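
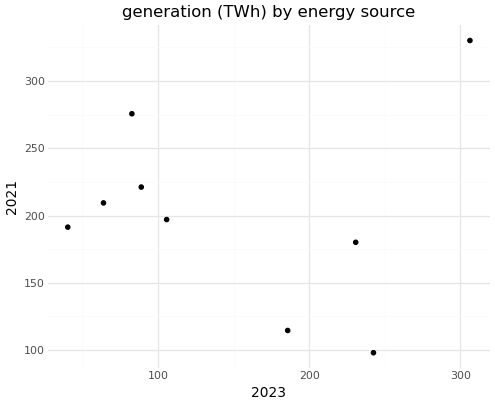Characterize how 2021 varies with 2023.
Points are roughly uncorrelated; weak (|r| ≈ 0.0).

no clear correlation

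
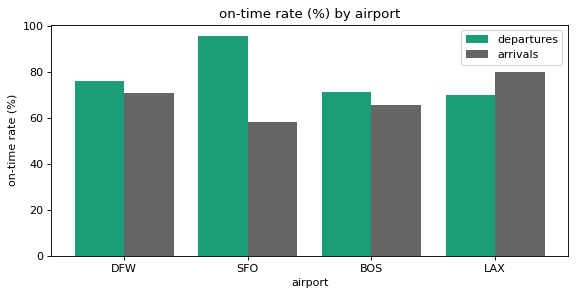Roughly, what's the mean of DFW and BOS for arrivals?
≈ 70

(70 + 70) / 2 ≈ 70.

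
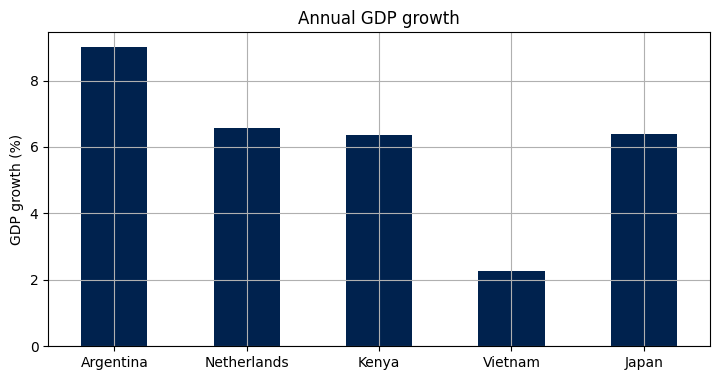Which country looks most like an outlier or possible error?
Vietnam

Vietnam ≈ 2; the rest sit between ≈ 6 and ≈ 9.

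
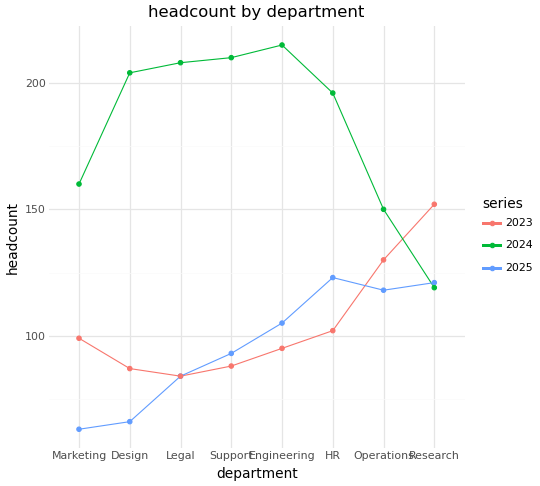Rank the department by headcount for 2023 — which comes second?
Operations

Top 3 for 2023: Research ≈ 160, Operations ≈ 120, HR ≈ 100.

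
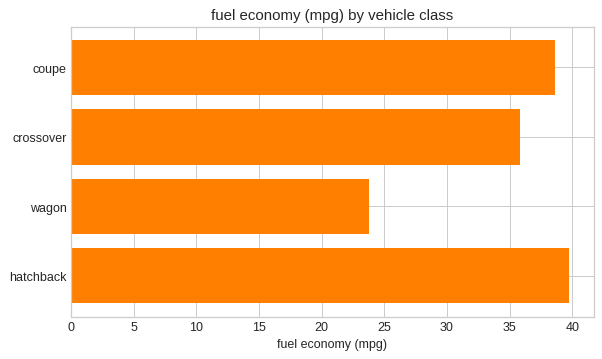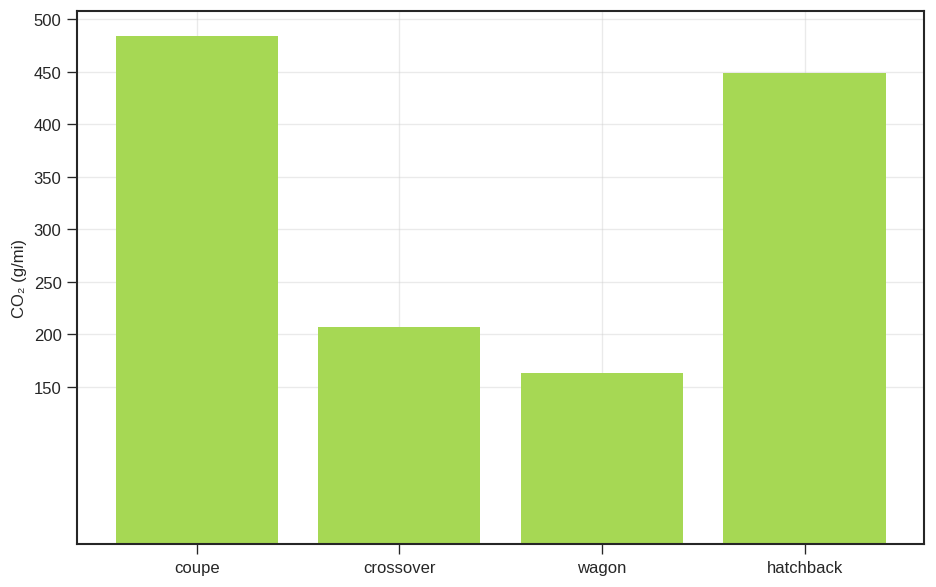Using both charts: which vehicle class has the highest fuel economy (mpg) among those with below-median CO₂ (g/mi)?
Chart 2 median CO₂ (g/mi) ≈ 350; below-median vehicle classes: crossover, wagon. Among those, crossover has the highest fuel economy (mpg) (≈ 35).

crossover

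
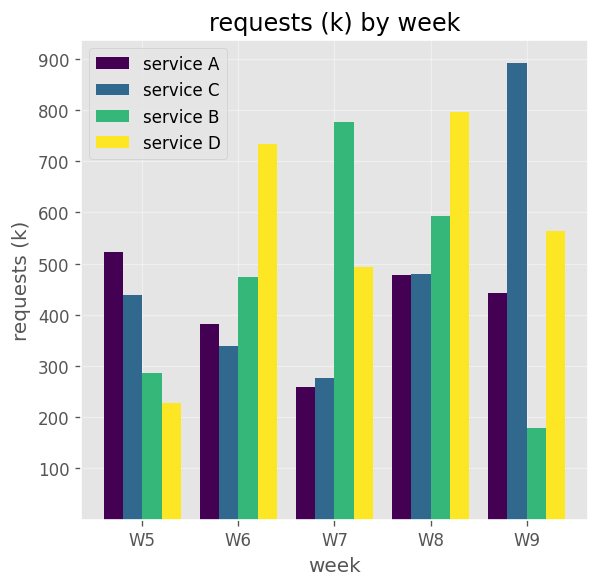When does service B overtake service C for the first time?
W6

W5: service B ≈ 300 vs service C ≈ 400 (not yet); W6: service B ≈ 500 vs service C ≈ 300 (first crossover).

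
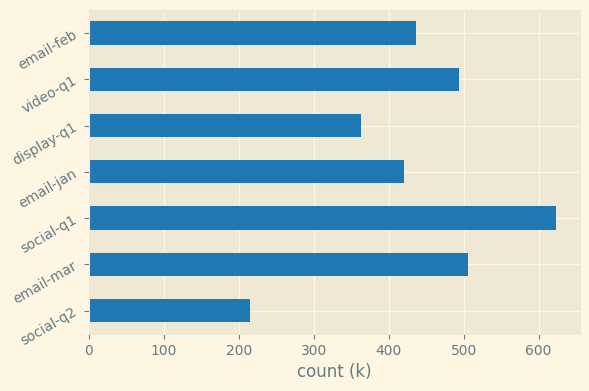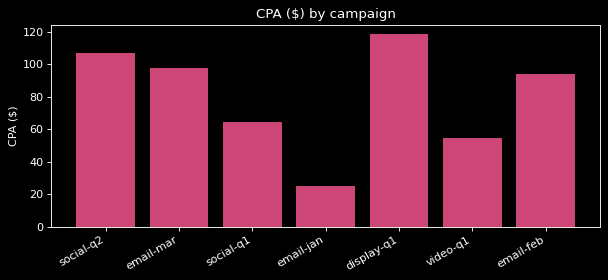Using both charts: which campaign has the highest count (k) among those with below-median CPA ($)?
Chart 2 median CPA ($) ≈ 100; below-median campaigns: social-q1, email-jan, video-q1. Among those, social-q1 has the highest count (k) (≈ 600).

social-q1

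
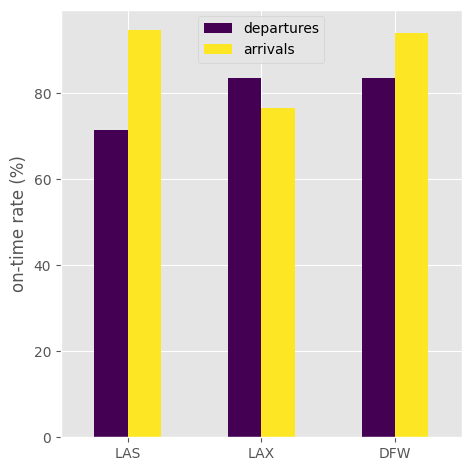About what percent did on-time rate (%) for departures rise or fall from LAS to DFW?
≈ +14.3%

LAS ≈ 70, DFW ≈ 80; (80 − 70) / 70 ≈ +14.3%.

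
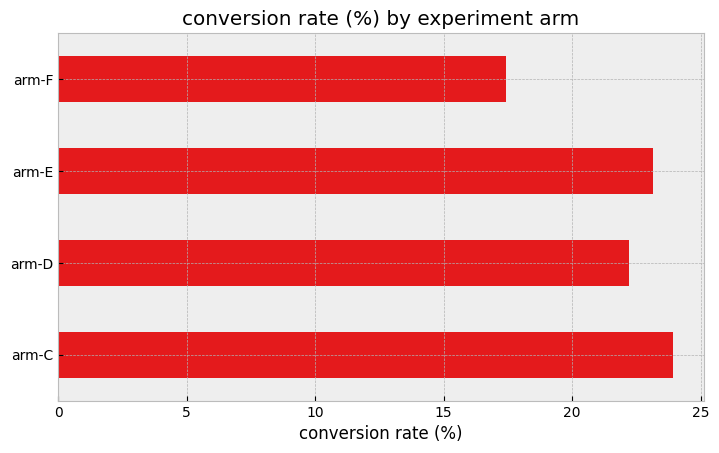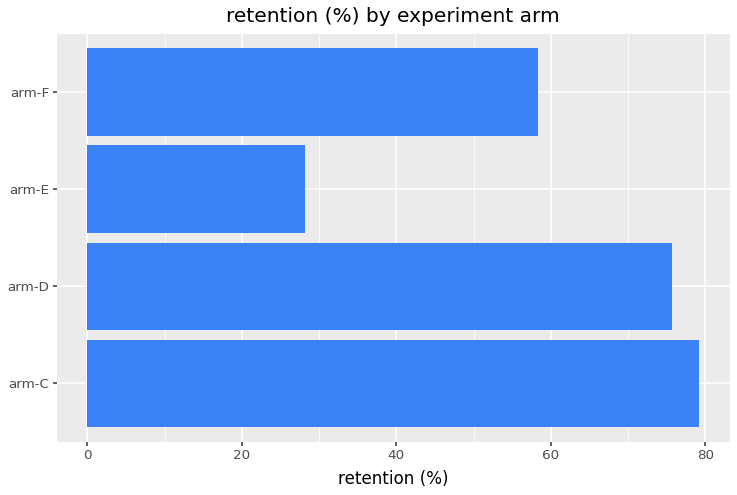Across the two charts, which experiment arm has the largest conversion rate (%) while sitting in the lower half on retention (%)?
Chart 2 median retention (%) ≈ 70; below-median experiment arms: arm-E, arm-F. Among those, arm-E has the highest conversion rate (%) (≈ 25).

arm-E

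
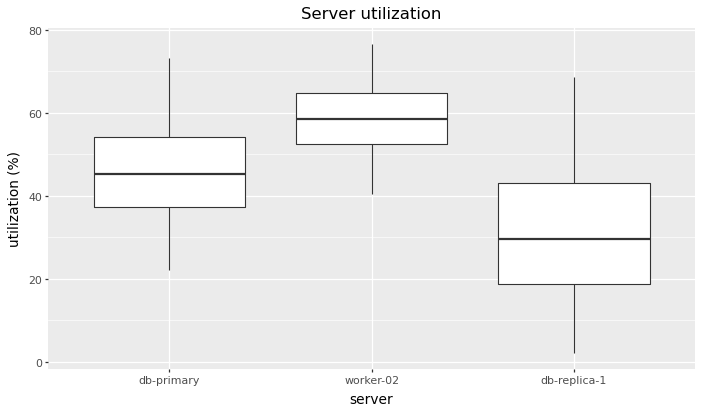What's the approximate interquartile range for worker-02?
Q3 ≈ 65, Q1 ≈ 55; IQR ≈ 10.

≈ 10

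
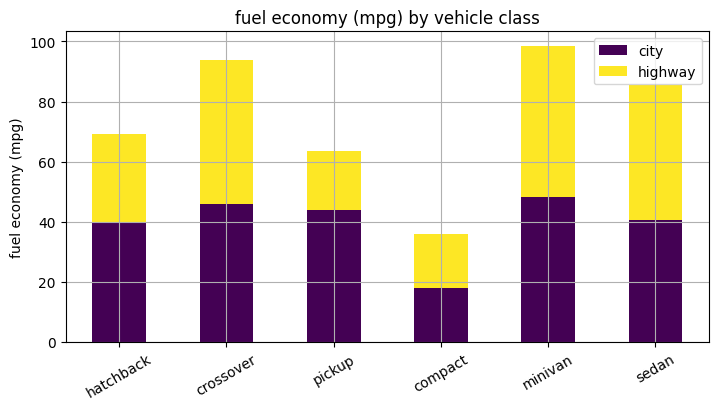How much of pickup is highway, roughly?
≈ 20

highway top ≈ 60, bottom ≈ 40; segment ≈ 20.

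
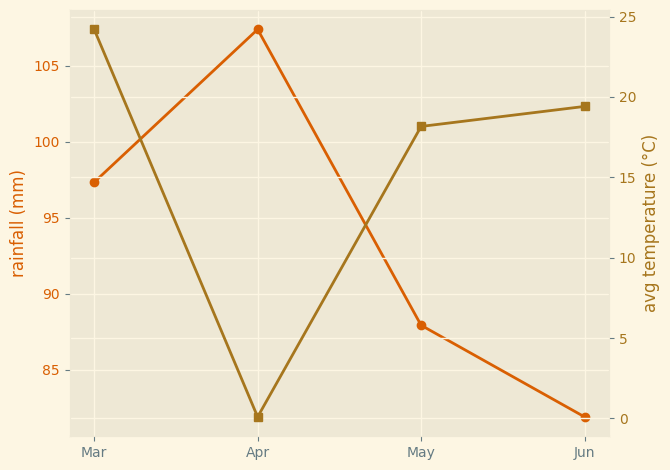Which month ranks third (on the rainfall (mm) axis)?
May

Top 4 (on the rainfall (mm) axis): Apr ≈ 105, Mar ≈ 95, May ≈ 90, Jun ≈ 80.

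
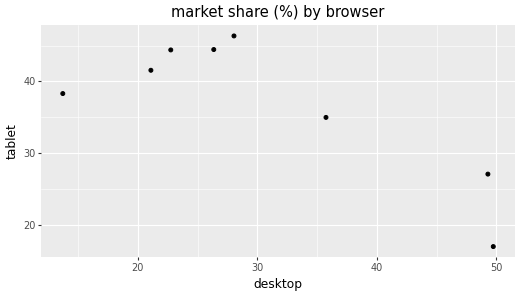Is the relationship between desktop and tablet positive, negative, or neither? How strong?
negative, strong

Points are negatively correlated; strong (|r| ≈ 0.8).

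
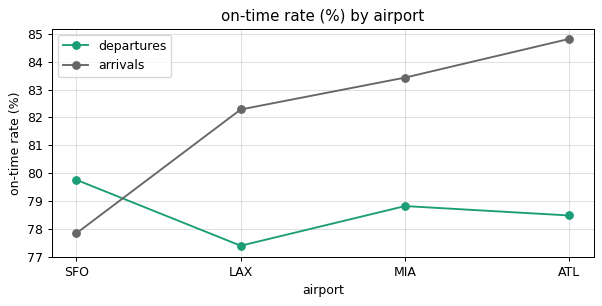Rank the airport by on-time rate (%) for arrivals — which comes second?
Top 3 for arrivals: ATL ≈ 85, MIA ≈ 83, LAX ≈ 82.

MIA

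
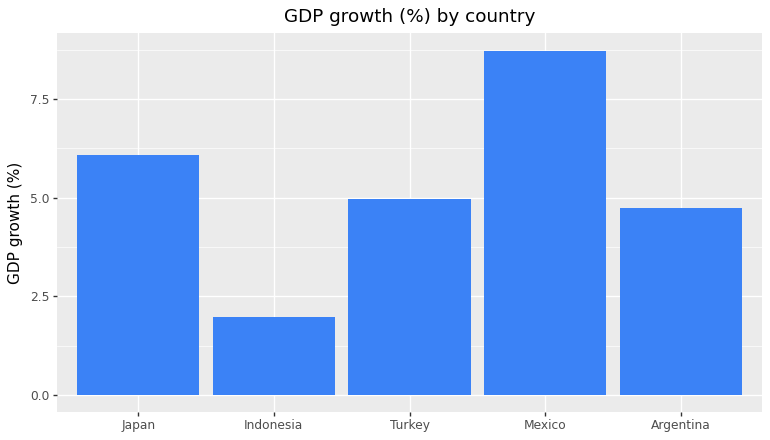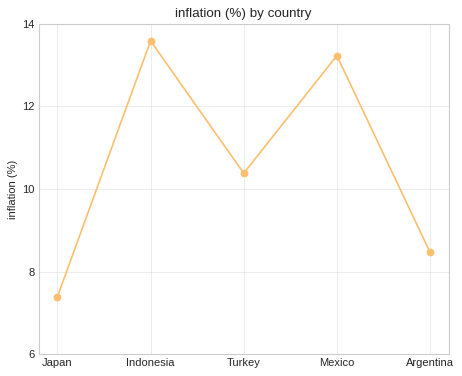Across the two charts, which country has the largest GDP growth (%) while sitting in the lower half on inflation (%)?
Japan

Chart 2 median inflation (%) ≈ 10; below-median countries: Japan, Argentina. Among those, Japan has the highest GDP growth (%) (≈ 6).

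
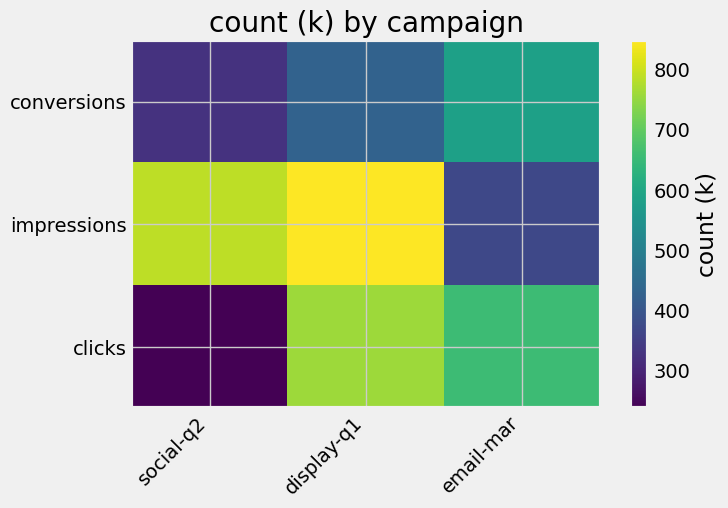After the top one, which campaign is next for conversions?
display-q1

Top 3 for conversions: email-mar ≈ 600, display-q1 ≈ 400, social-q2 ≈ 300.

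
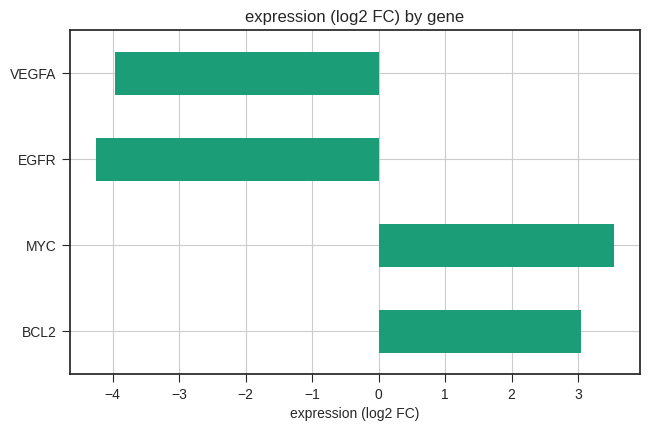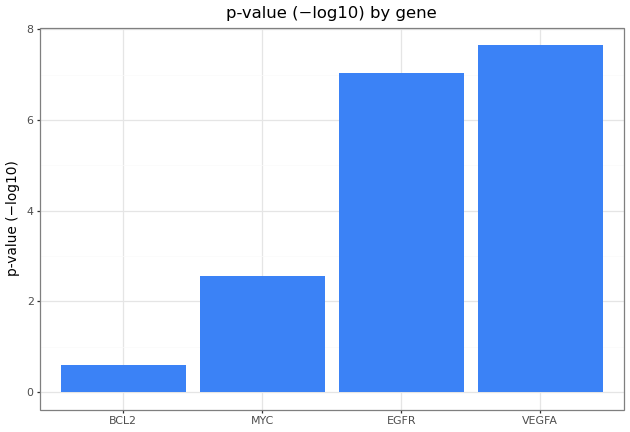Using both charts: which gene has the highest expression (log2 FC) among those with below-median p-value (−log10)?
Chart 2 median p-value (−log10) ≈ 5; below-median genes: BCL2, MYC. Among those, MYC has the highest expression (log2 FC) (≈ 3.5).

MYC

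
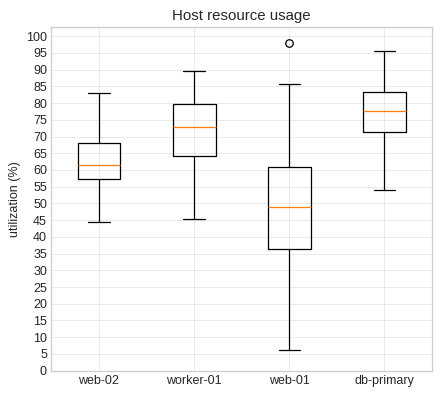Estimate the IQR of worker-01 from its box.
Q3 ≈ 80, Q1 ≈ 65; IQR ≈ 15.

≈ 15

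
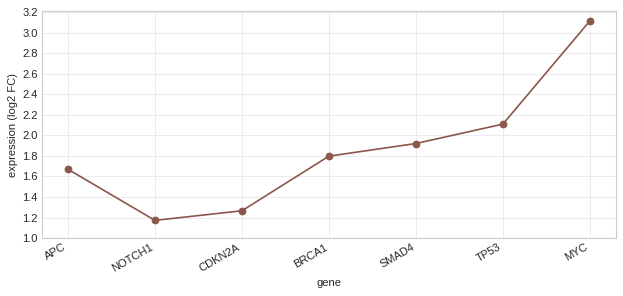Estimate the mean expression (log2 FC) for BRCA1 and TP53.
≈ 2

(1.8 + 2.2) / 2 ≈ 2.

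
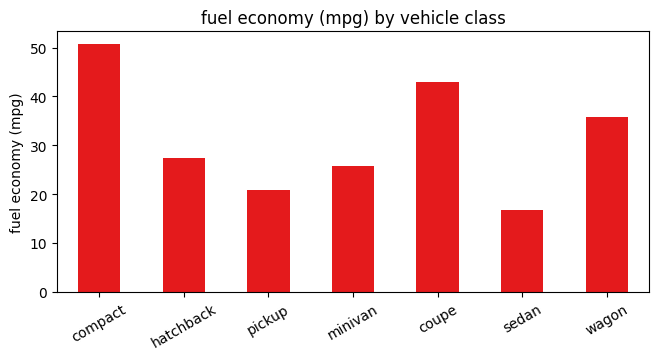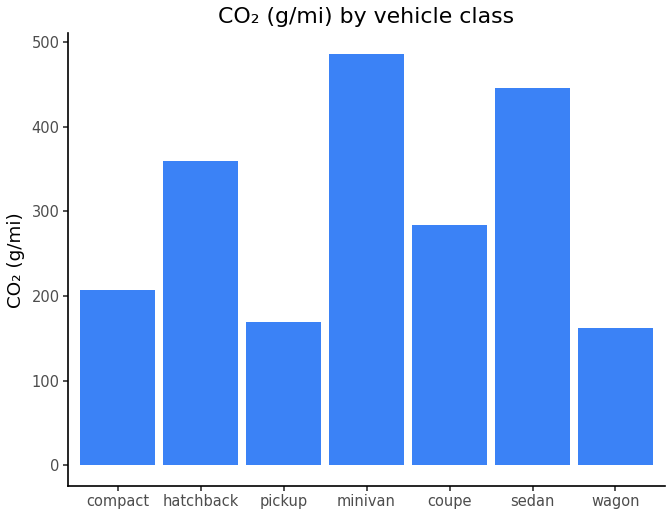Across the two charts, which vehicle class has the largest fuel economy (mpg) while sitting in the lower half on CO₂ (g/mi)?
compact

Chart 2 median CO₂ (g/mi) ≈ 300; below-median vehicle classes: compact, pickup, wagon. Among those, compact has the highest fuel economy (mpg) (≈ 50).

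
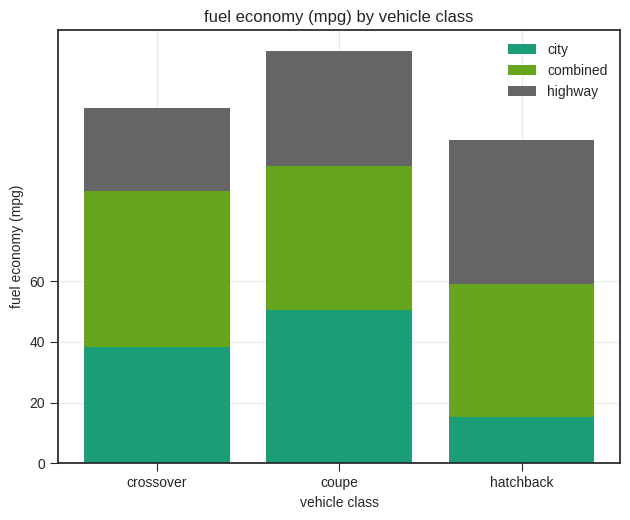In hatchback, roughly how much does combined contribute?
combined top ≈ 60, bottom ≈ 20; segment ≈ 40.

≈ 40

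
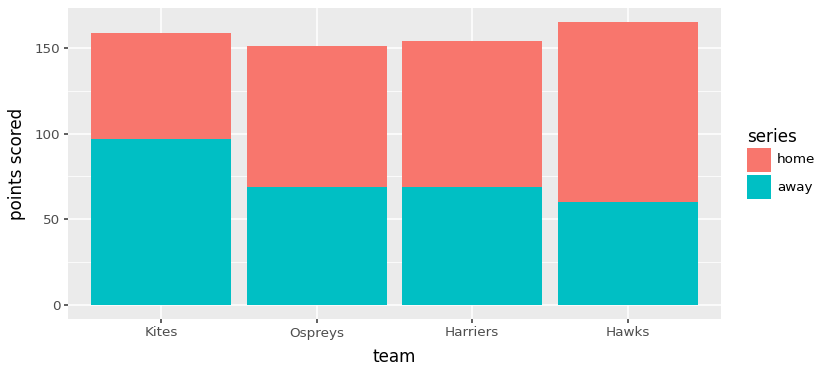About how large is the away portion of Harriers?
≈ 60

away top ≈ 60, bottom ≈ 0; segment ≈ 60.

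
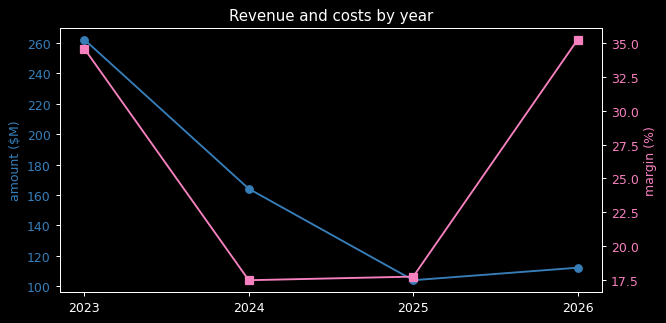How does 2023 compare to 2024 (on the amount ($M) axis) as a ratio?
≈ 1.62×

2023 ≈ 260, 2024 ≈ 160; 260/160 ≈ 1.62.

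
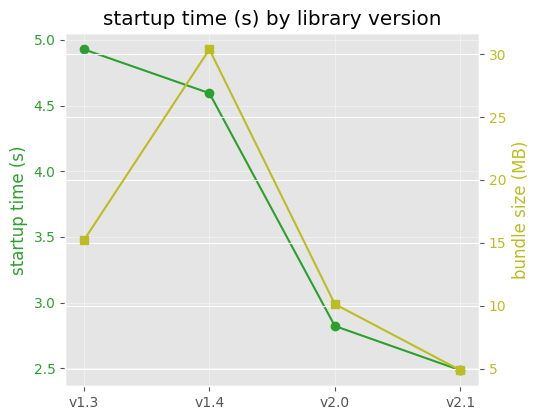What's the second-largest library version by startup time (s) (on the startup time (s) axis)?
v1.4

Top 3 (on the startup time (s) axis): v1.3 ≈ 5.0, v1.4 ≈ 4.5, v2.0 ≈ 3.0.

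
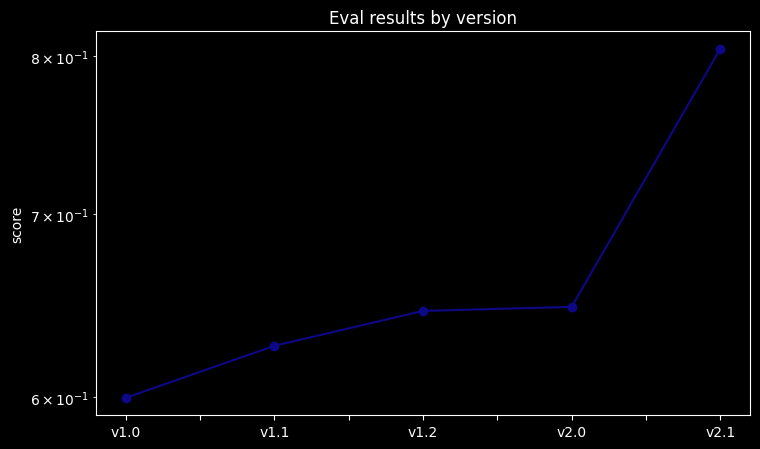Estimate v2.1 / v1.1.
≈ 1.29×

v2.1 ≈ 0.80, v1.1 ≈ 0.62; 0.80/0.62 ≈ 1.29.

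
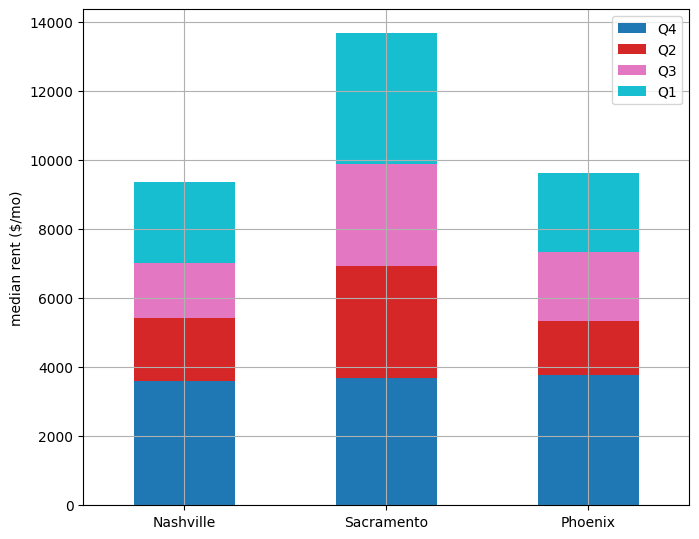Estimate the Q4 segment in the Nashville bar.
≈ 4000

Q4 top ≈ 4000, bottom ≈ 0; segment ≈ 4000.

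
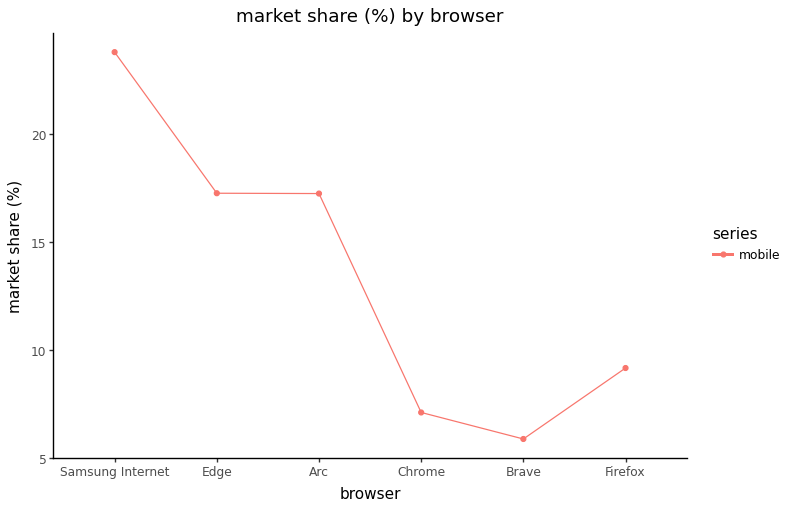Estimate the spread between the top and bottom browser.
≈ 18

Max Samsung Internet ≈ 24, min Brave ≈ 6; range ≈ 18.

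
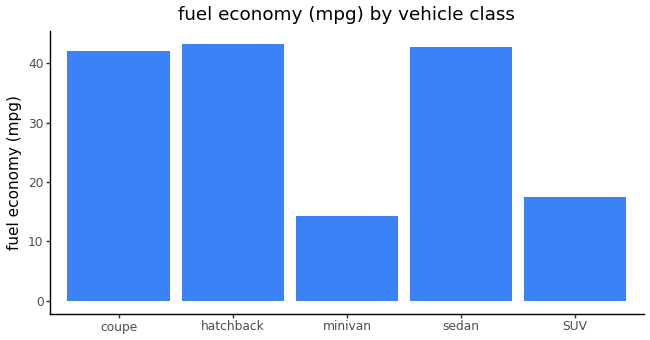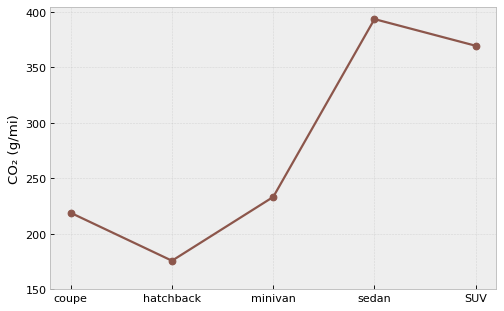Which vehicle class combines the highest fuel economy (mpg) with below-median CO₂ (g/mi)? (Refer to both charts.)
hatchback

Chart 2 median CO₂ (g/mi) ≈ 250; below-median vehicle classes: coupe, hatchback. Among those, hatchback has the highest fuel economy (mpg) (≈ 45).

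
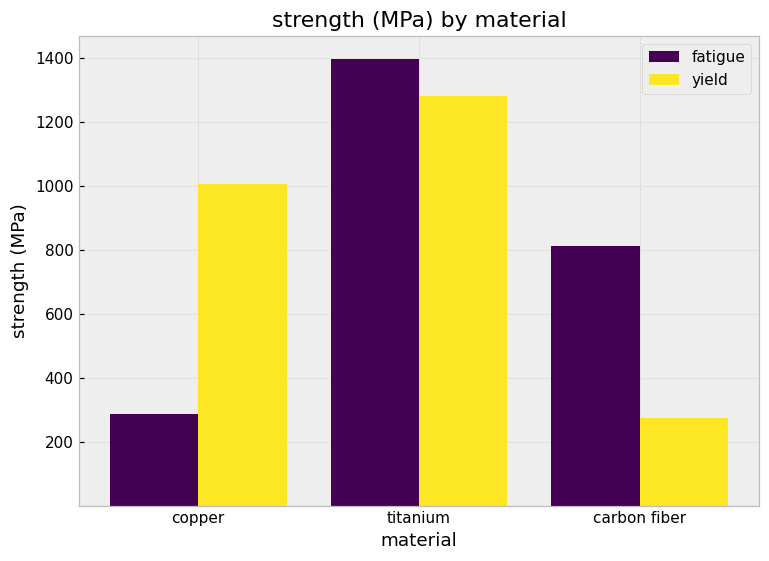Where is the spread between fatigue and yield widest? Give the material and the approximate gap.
copper: fatigue ≈ 200, yield ≈ 1000 → gap ≈ 800. Next-largest (carbon fiber) is only ≈ 600.

copper, ≈ 800 MPa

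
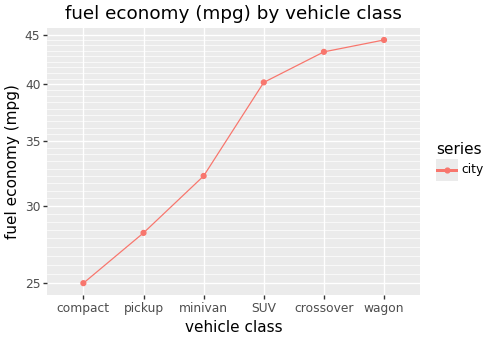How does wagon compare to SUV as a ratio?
≈ 1.1×

wagon ≈ 44, SUV ≈ 40; 44/40 ≈ 1.1.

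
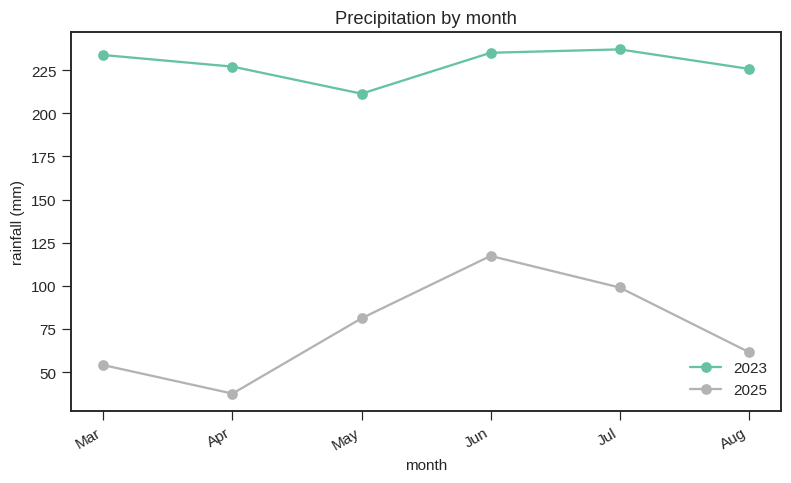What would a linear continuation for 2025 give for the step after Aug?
Last three: 120, 100, 60 → slope ≈ -30/step → next ≈ 30.

≈ 30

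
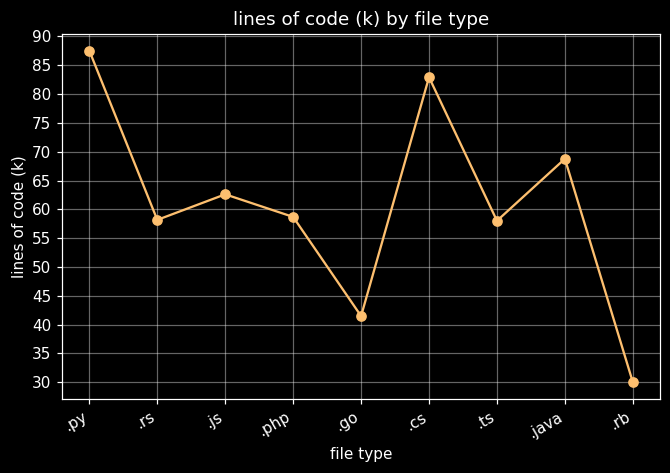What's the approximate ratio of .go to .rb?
.go ≈ 40, .rb ≈ 30; 40/30 ≈ 1.33.

≈ 1.33×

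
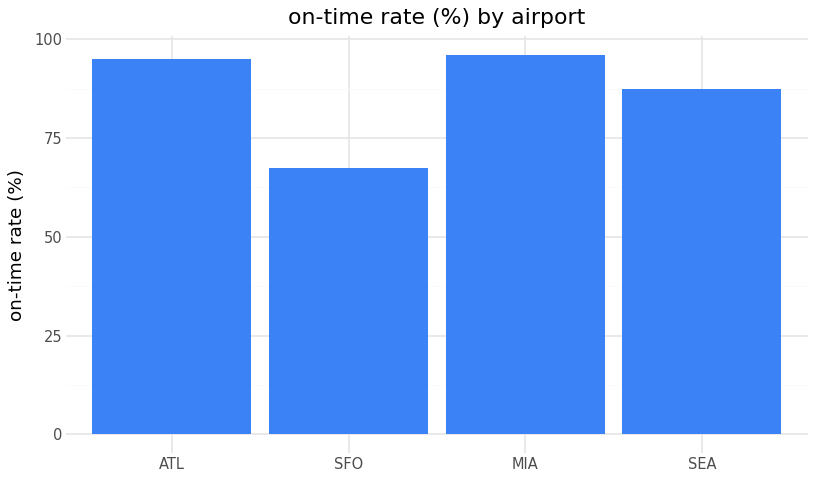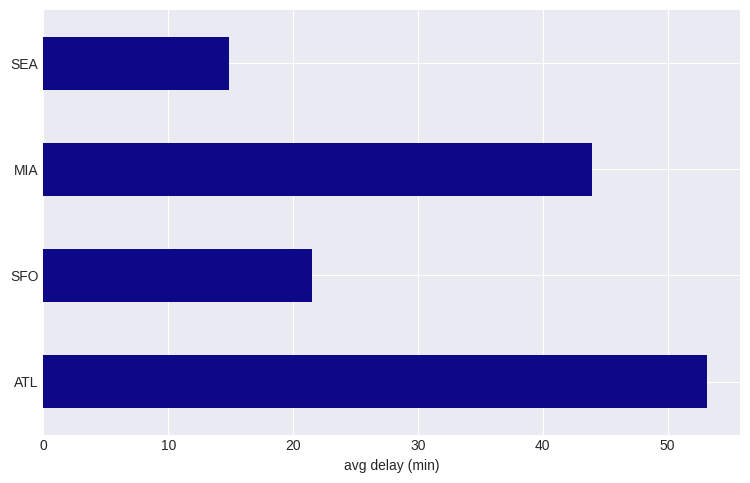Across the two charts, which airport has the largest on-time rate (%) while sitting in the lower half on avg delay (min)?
SEA

Chart 2 median avg delay (min) ≈ 35; below-median airports: SFO, SEA. Among those, SEA has the highest on-time rate (%) (≈ 90).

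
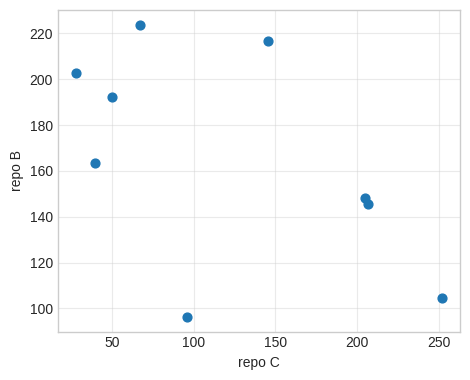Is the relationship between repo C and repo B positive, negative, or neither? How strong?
Points are negatively correlated; moderate (|r| ≈ 0.5).

negative, moderate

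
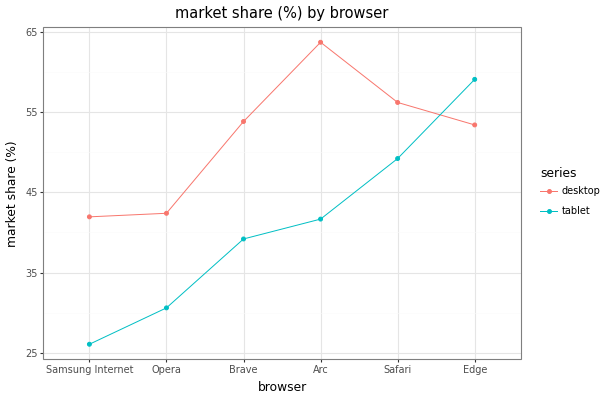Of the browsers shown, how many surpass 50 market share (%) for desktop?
Above 50: Brave, Arc, Safari, Edge.

4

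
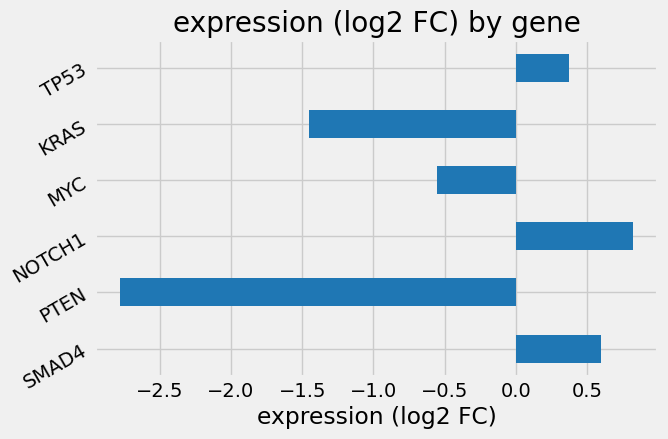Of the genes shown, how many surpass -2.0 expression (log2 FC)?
Above -2.0: SMAD4, NOTCH1, MYC, KRAS, TP53.

5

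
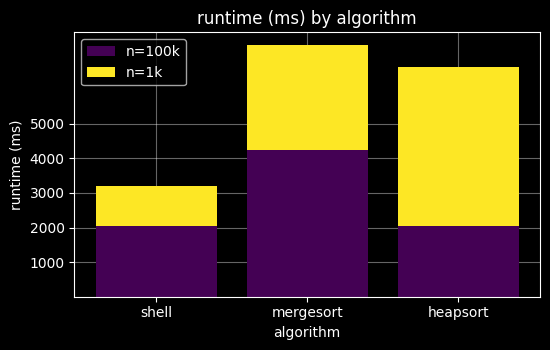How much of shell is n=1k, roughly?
≈ 1000

n=1k top ≈ 3000, bottom ≈ 2000; segment ≈ 1000.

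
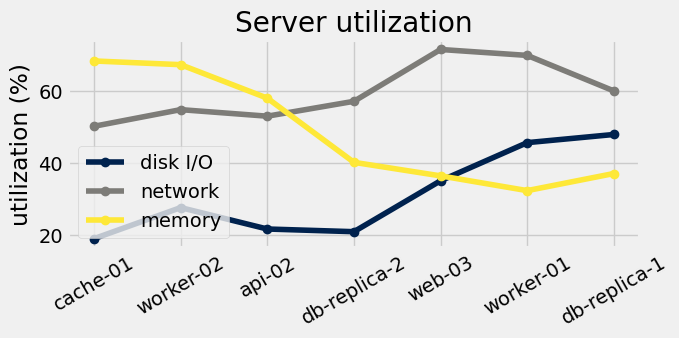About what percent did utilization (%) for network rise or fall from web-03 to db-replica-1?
≈ -14.3%

web-03 ≈ 70, db-replica-1 ≈ 60; (60 − 70) / 70 ≈ -14.3%.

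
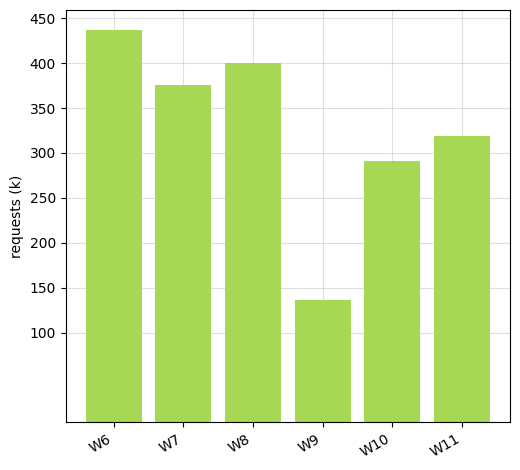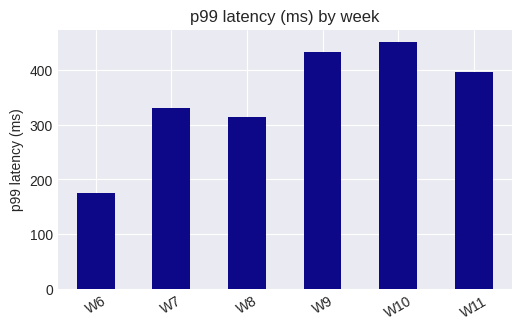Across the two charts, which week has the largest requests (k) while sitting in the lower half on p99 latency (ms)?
W6

Chart 2 median p99 latency (ms) ≈ 350; below-median weeks: W6, W7, W8. Among those, W6 has the highest requests (k) (≈ 450).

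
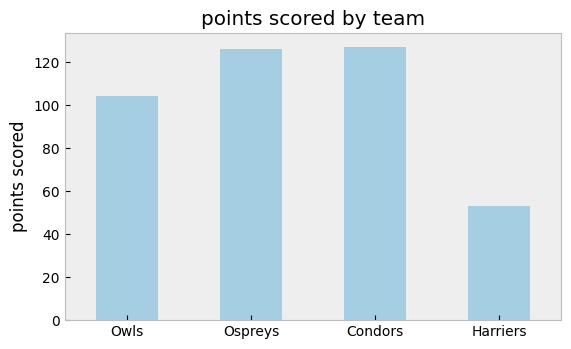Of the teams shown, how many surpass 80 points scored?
Above 80: Owls, Ospreys, Condors.

3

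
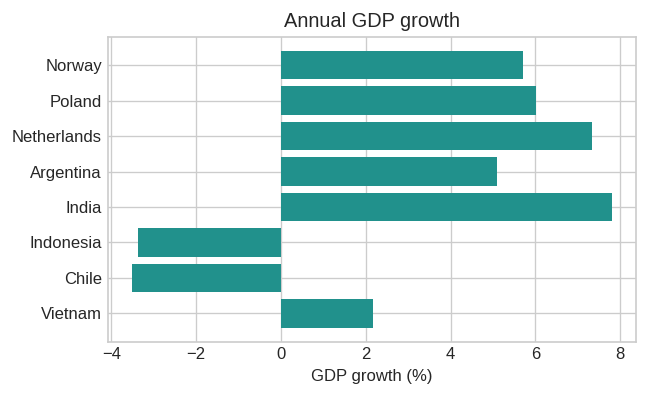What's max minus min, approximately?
Max India ≈ 8, min Chile ≈ -4; range ≈ 12.

≈ 12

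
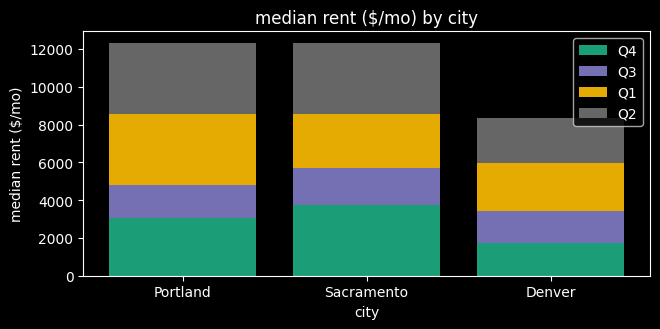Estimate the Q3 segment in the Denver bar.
Q3 top ≈ 4000, bottom ≈ 2000; segment ≈ 2000.

≈ 2000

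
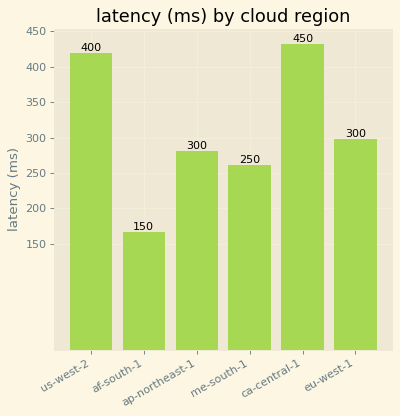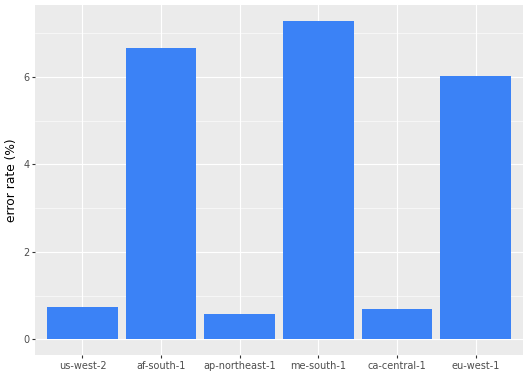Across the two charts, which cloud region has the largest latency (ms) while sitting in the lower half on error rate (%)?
ca-central-1

Chart 2 median error rate (%) ≈ 3; below-median cloud regions: us-west-2, ap-northeast-1, ca-central-1. Among those, ca-central-1 has the highest latency (ms) (≈ 450).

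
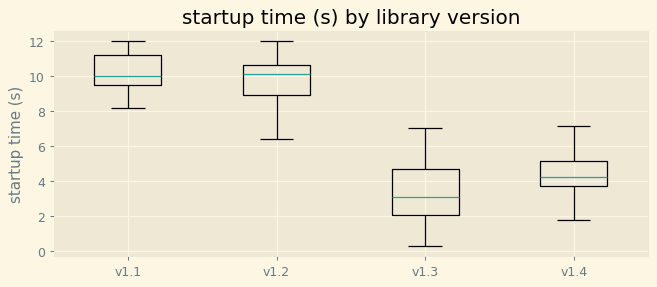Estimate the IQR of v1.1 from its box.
≈ 2

Q3 ≈ 11, Q1 ≈ 9; IQR ≈ 2.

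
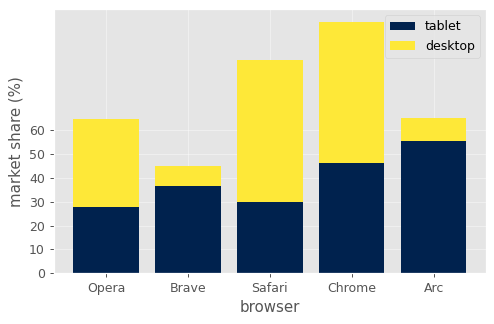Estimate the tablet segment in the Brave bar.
≈ 40

tablet top ≈ 40, bottom ≈ 0; segment ≈ 40.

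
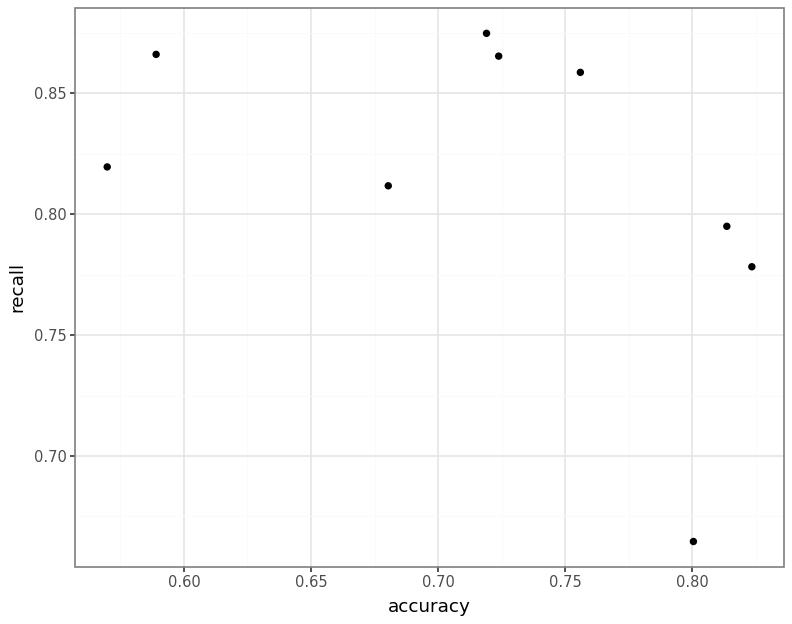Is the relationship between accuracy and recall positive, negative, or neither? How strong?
Points are negatively correlated; moderate (|r| ≈ 0.5).

negative, moderate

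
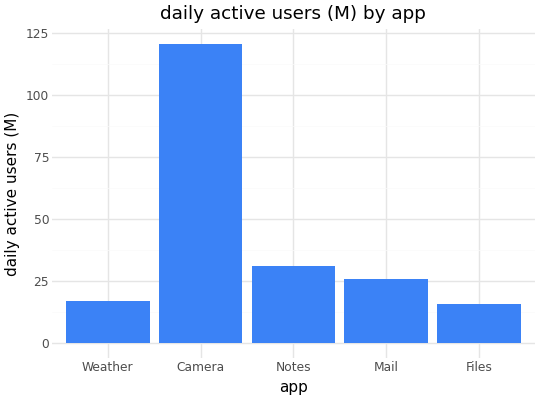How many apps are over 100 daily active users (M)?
Above 100: Camera.

1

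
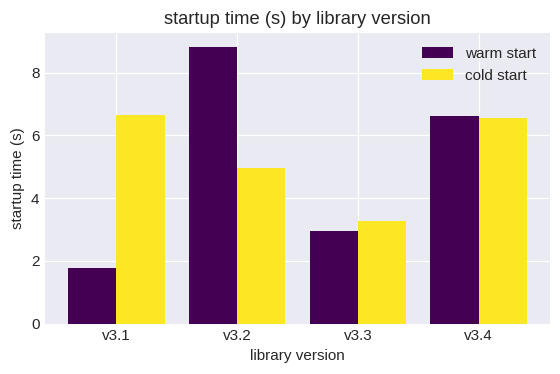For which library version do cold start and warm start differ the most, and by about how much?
v3.1, ≈ 5 s

v3.1: cold start ≈ 7, warm start ≈ 2 → gap ≈ 5. Next-largest (v3.2) is only ≈ 4.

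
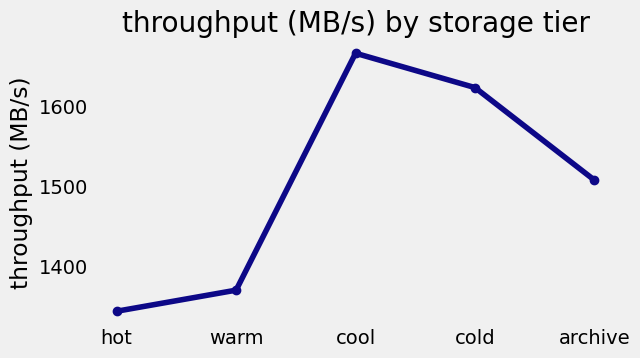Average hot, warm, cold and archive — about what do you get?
(1350 + 1350 + 1600 + 1500) / 4 ≈ 1450.

≈ 1450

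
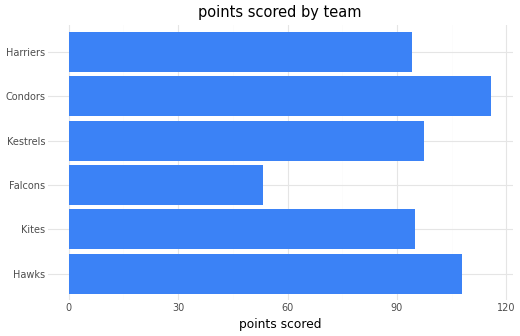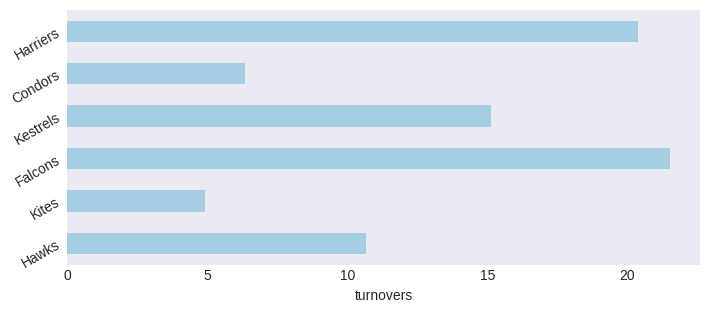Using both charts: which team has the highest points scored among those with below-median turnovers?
Condors

Chart 2 median turnovers ≈ 12; below-median teams: Hawks, Kites, Condors. Among those, Condors has the highest points scored (≈ 120).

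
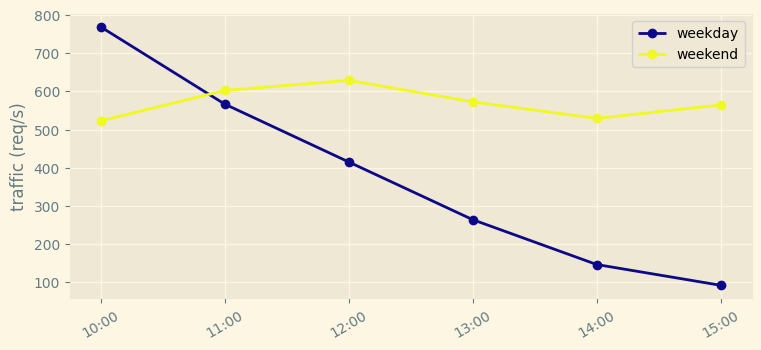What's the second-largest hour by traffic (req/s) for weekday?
11:00

Top 3 for weekday: 10:00 ≈ 800, 11:00 ≈ 600, 12:00 ≈ 400.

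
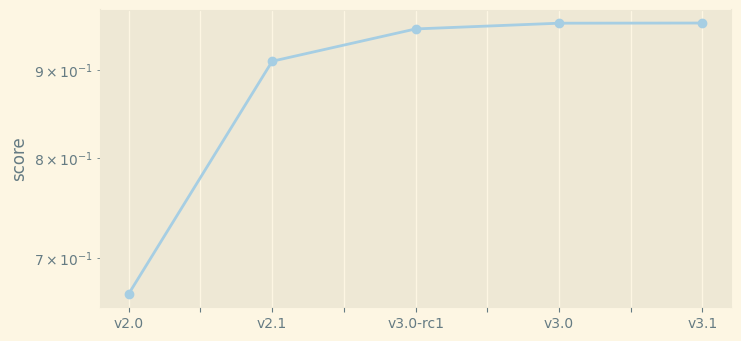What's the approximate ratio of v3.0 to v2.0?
v3.0 ≈ 0.95, v2.0 ≈ 0.65; 0.95/0.65 ≈ 1.46.

≈ 1.46×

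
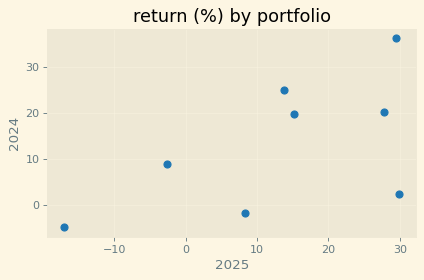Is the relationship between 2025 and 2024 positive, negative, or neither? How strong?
Points are positively correlated; moderate (|r| ≈ 0.6).

positive, moderate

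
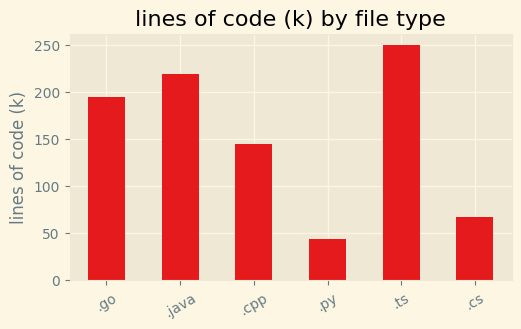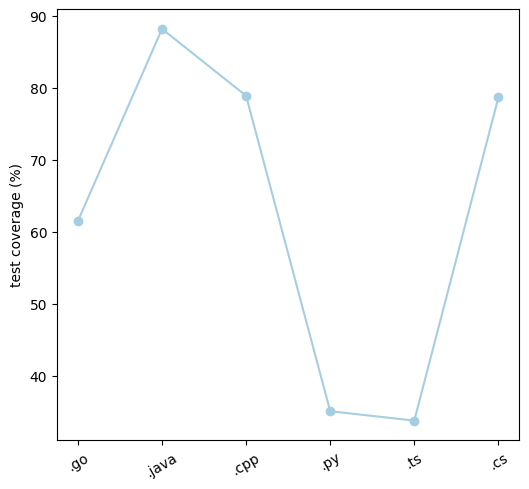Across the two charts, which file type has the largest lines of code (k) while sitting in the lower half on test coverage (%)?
.ts

Chart 2 median test coverage (%) ≈ 70; below-median file types: .go, .py, .ts. Among those, .ts has the highest lines of code (k) (≈ 250).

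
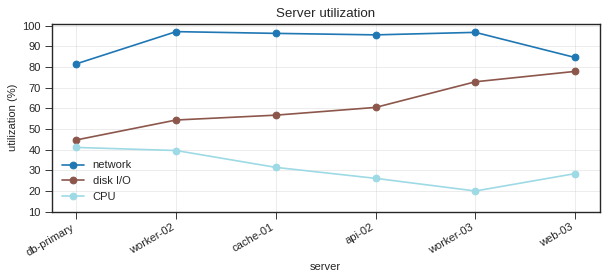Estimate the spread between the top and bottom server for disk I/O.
≈ 40

Max web-03 ≈ 80, min db-primary ≈ 40; range ≈ 40.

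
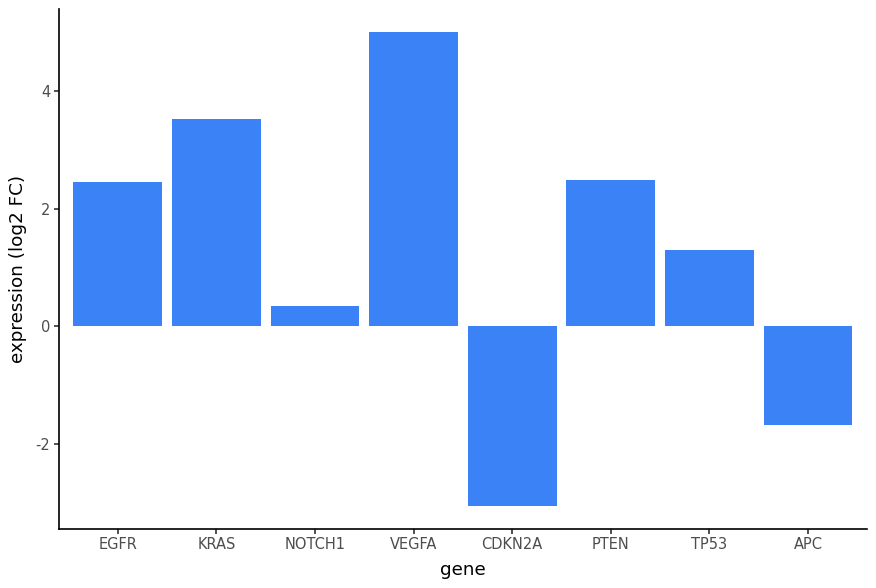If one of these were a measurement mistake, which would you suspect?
CDKN2A ≈ -3; the rest sit between ≈ -2 and ≈ 5.

CDKN2A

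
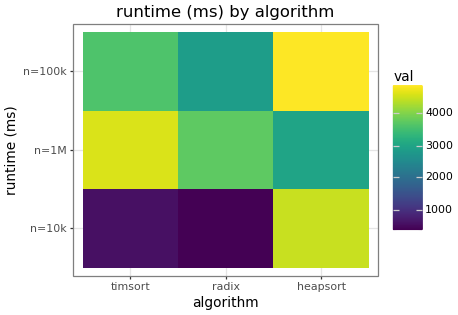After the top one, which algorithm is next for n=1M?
radix

Top 3 for n=1M: timsort ≈ 4500, radix ≈ 4000, heapsort ≈ 3000.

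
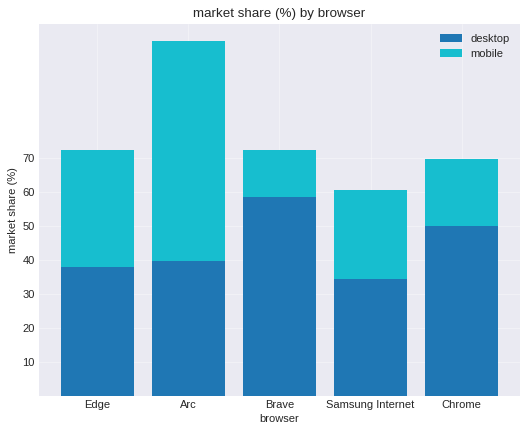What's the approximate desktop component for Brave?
desktop top ≈ 60, bottom ≈ 0; segment ≈ 60.

≈ 60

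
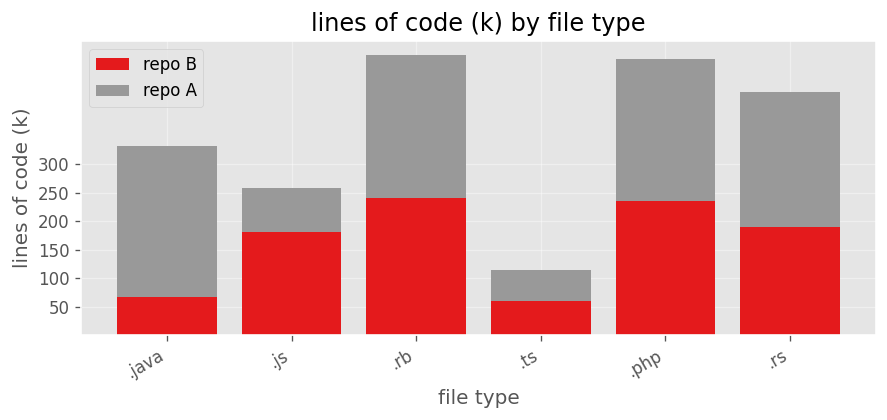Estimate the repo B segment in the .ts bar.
repo B top ≈ 50, bottom ≈ 0; segment ≈ 50.

≈ 50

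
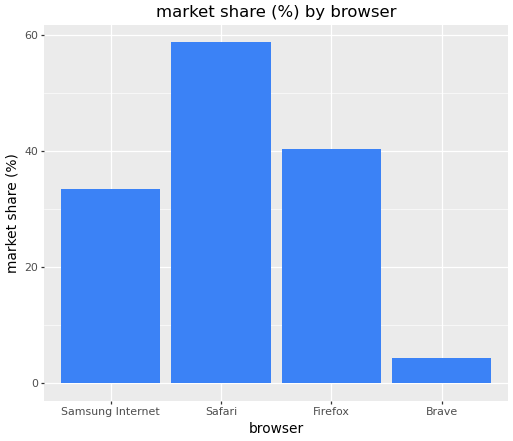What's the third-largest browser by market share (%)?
Samsung Internet

Top 4: Safari ≈ 60, Firefox ≈ 40, Samsung Internet ≈ 35, Brave ≈ 5.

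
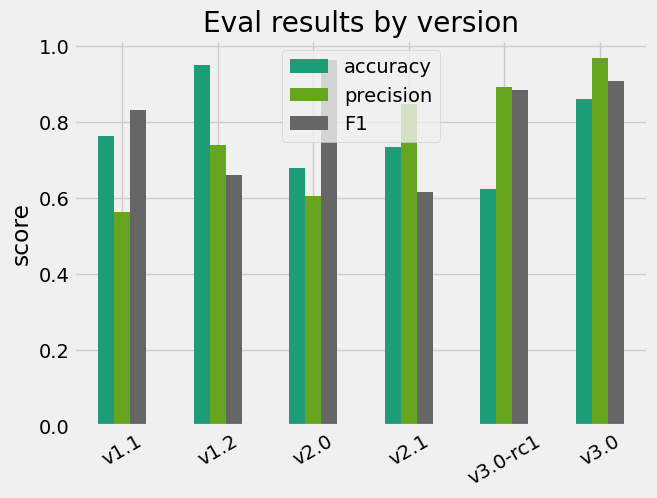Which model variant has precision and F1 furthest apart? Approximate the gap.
v2.0, ≈ 0.4

v2.0: precision ≈ 0.6, F1 ≈ 1.0 → gap ≈ 0.4. Next-largest (v1.1) is only ≈ 0.2.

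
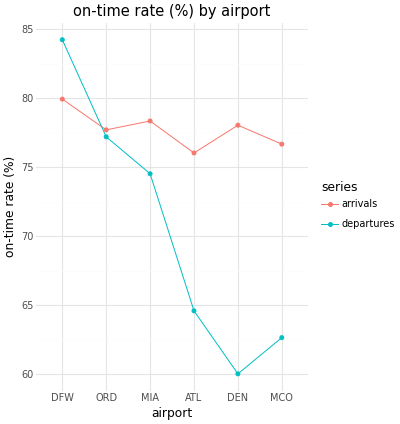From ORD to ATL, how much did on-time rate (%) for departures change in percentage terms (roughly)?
≈ -13.3%

ORD ≈ 75, ATL ≈ 65; (65 − 75) / 75 ≈ -13.3%.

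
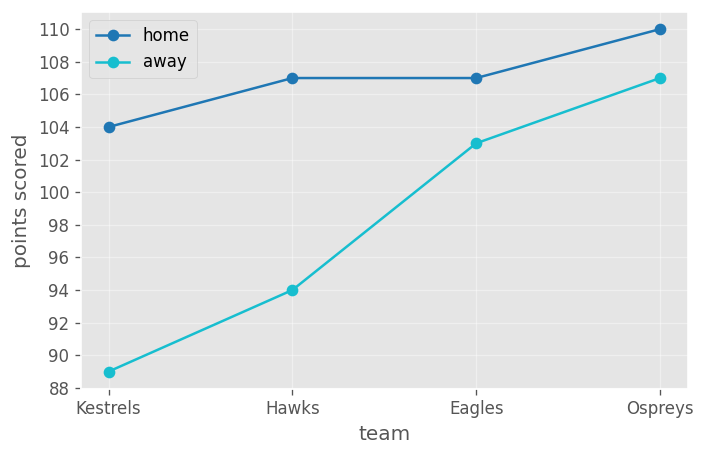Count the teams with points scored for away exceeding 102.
2

Above 102: Eagles, Ospreys.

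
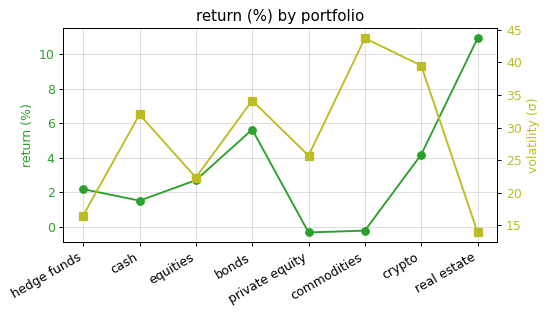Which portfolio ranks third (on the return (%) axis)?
crypto

Top 4 (on the return (%) axis): real estate ≈ 11, bonds ≈ 6, crypto ≈ 4, equities ≈ 3.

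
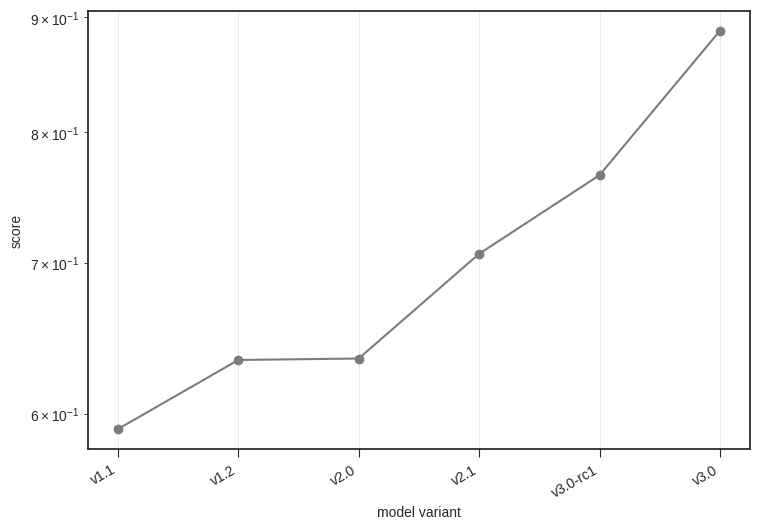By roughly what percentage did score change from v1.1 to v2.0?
v1.1 ≈ 0.60, v2.0 ≈ 0.65; (0.65 − 0.60) / 0.60 ≈ +8.3%.

≈ +8.3%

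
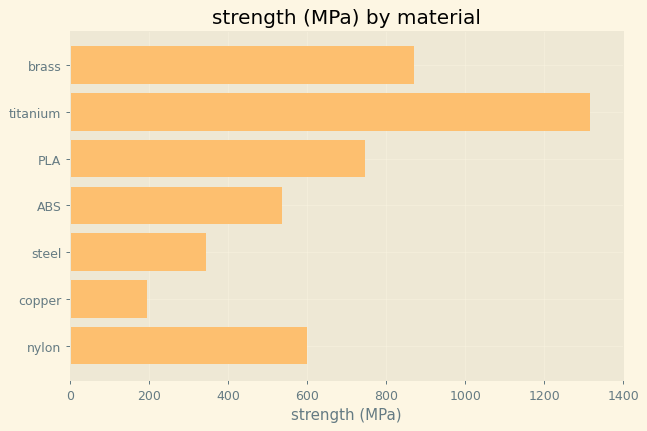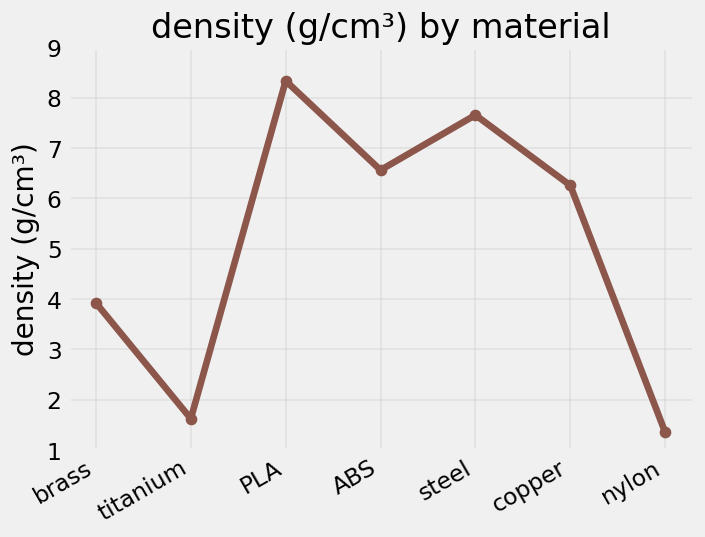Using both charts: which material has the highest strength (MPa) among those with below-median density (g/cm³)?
titanium

Chart 2 median density (g/cm³) ≈ 6; below-median materials: brass, titanium, nylon. Among those, titanium has the highest strength (MPa) (≈ 1400).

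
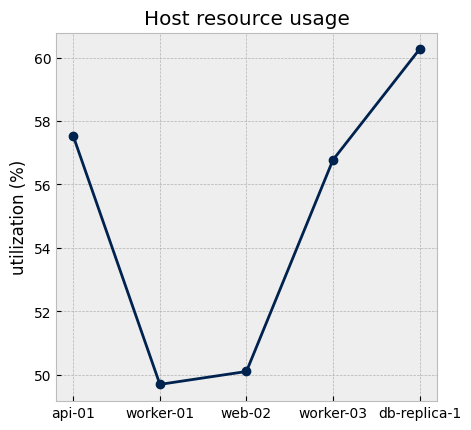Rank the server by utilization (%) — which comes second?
api-01

Top 3: db-replica-1 ≈ 60, api-01 ≈ 58, worker-03 ≈ 57.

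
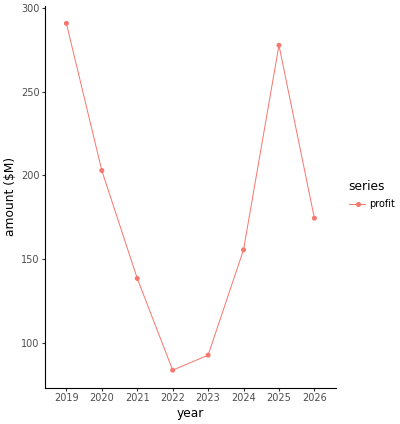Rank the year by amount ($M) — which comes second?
2025

Top 3: 2019 ≈ 300, 2025 ≈ 280, 2020 ≈ 200.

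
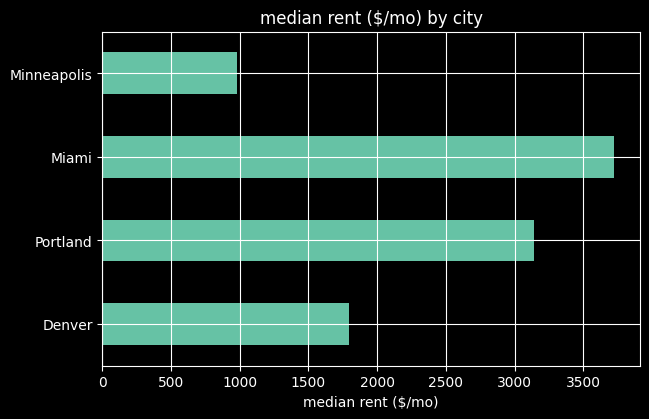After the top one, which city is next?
Top 3: Miami ≈ 3500, Portland ≈ 3000, Denver ≈ 2000.

Portland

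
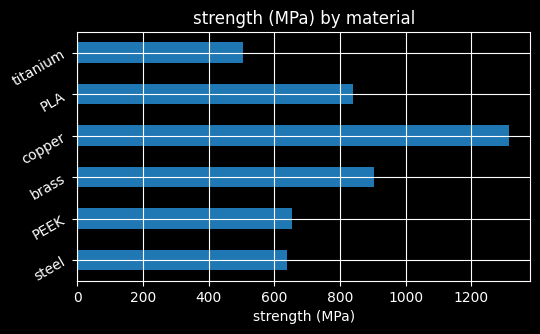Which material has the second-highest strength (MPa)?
Top 3: copper ≈ 1400, brass ≈ 1000, PLA ≈ 800.

brass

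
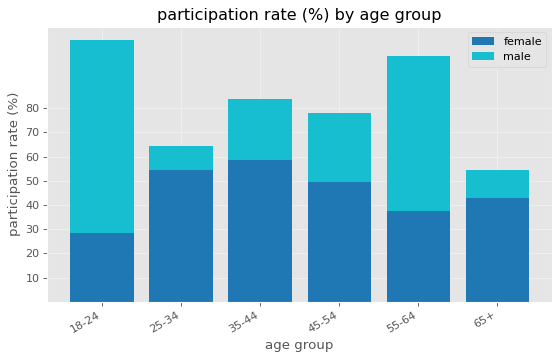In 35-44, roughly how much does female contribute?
≈ 60

female top ≈ 60, bottom ≈ 0; segment ≈ 60.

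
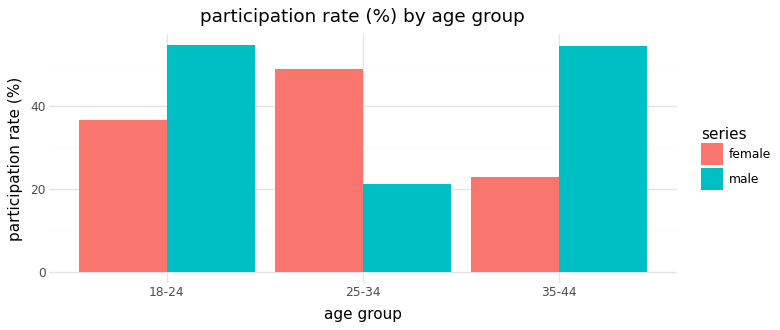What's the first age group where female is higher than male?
18-24: female ≈ 35 vs male ≈ 55 (not yet); 25-34: female ≈ 50 vs male ≈ 20 (first crossover).

25-34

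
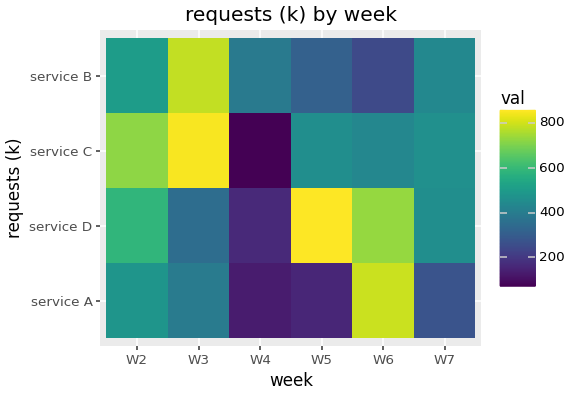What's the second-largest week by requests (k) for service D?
W6

Top 3 for service D: W5 ≈ 900, W6 ≈ 700, W2 ≈ 600.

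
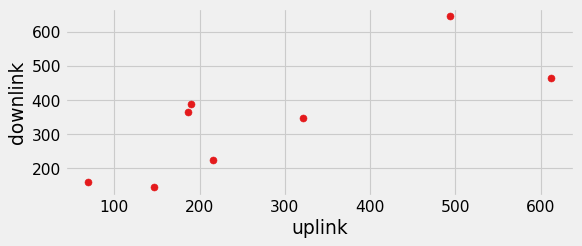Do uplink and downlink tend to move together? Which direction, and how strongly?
positive, strong

Points are positively correlated; strong (|r| ≈ 0.8).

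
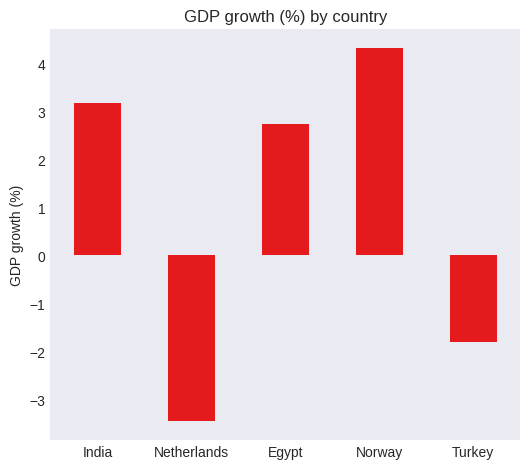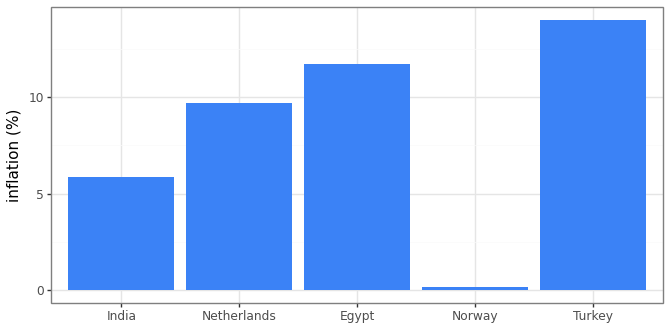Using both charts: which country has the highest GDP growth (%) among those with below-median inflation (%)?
Norway

Chart 2 median inflation (%) ≈ 10; below-median countries: India, Norway. Among those, Norway has the highest GDP growth (%) (≈ 4.5).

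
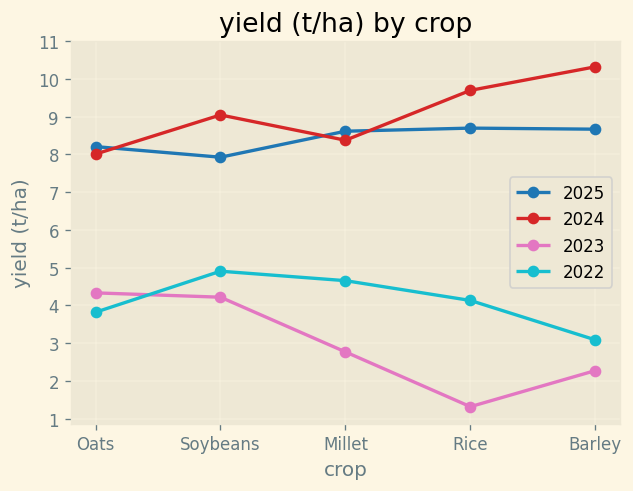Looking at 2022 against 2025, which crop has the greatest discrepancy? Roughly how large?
Barley, ≈ 6 t/ha

Barley: 2022 ≈ 3, 2025 ≈ 9 → gap ≈ 6. Next-largest (Rice) is only ≈ 5.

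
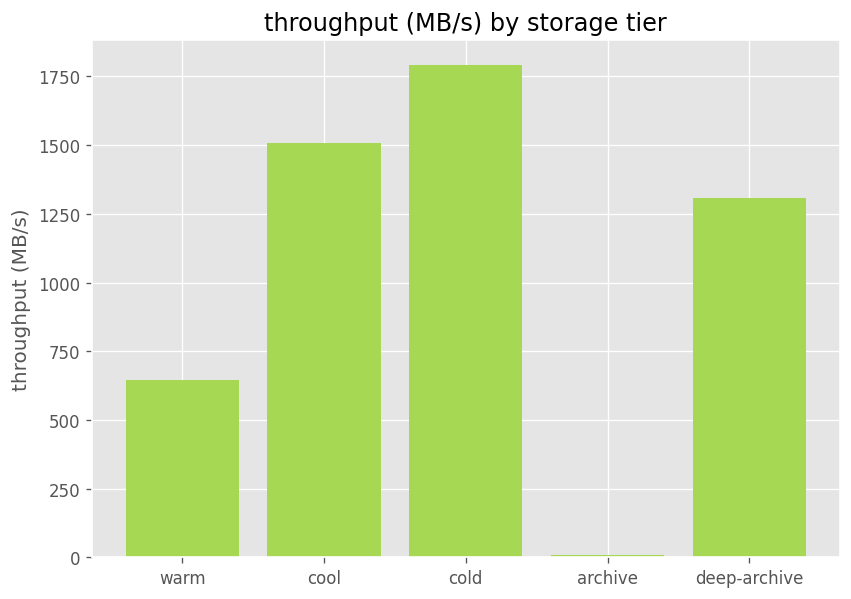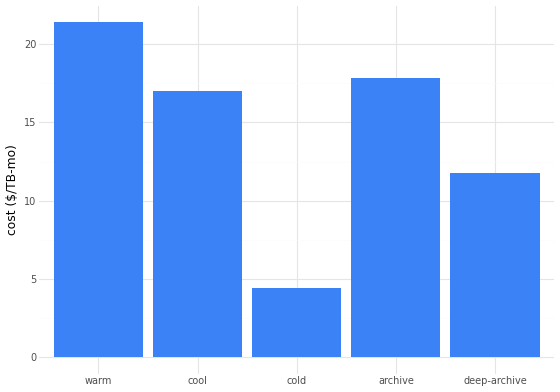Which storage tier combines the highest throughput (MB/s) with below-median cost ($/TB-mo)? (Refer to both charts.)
cold

Chart 2 median cost ($/TB-mo) ≈ 18; below-median storage tiers: cold, deep-archive. Among those, cold has the highest throughput (MB/s) (≈ 1800).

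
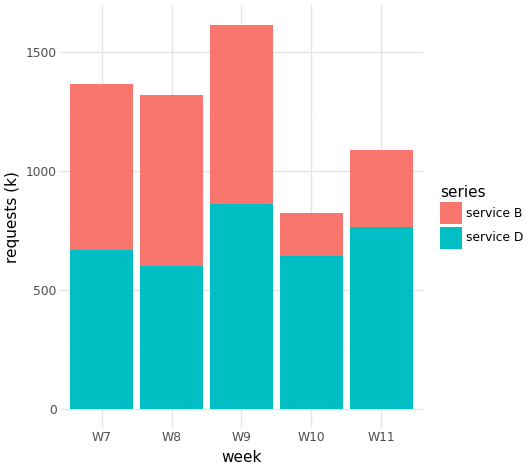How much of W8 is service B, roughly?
≈ 800

service B top ≈ 1400, bottom ≈ 600; segment ≈ 800.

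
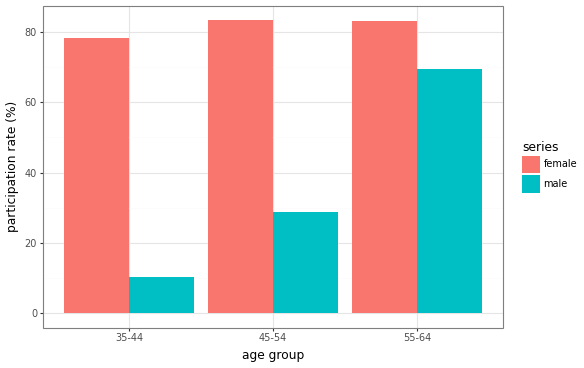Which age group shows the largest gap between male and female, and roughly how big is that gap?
35-44: male ≈ 10, female ≈ 80 → gap ≈ 70. Next-largest (45-54) is only ≈ 50.

35-44, ≈ 70 %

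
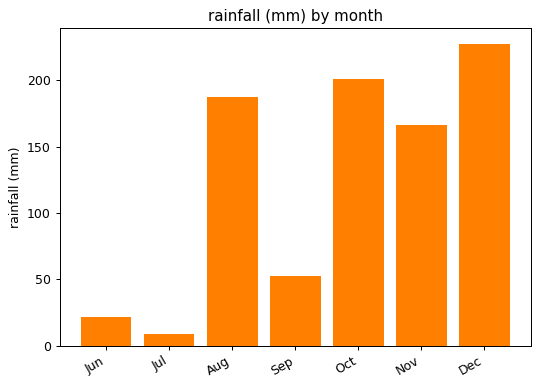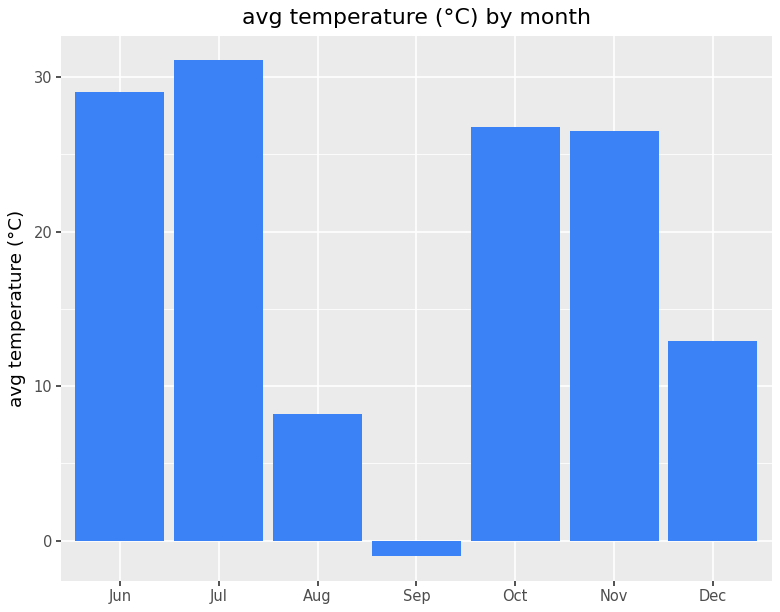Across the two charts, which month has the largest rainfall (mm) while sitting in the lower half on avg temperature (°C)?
Dec

Chart 2 median avg temperature (°C) ≈ 25; below-median months: Aug, Sep, Dec. Among those, Dec has the highest rainfall (mm) (≈ 225).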